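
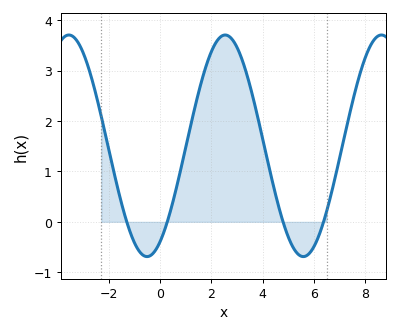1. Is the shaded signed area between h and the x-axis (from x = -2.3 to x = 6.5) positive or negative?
positive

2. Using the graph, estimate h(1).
1.48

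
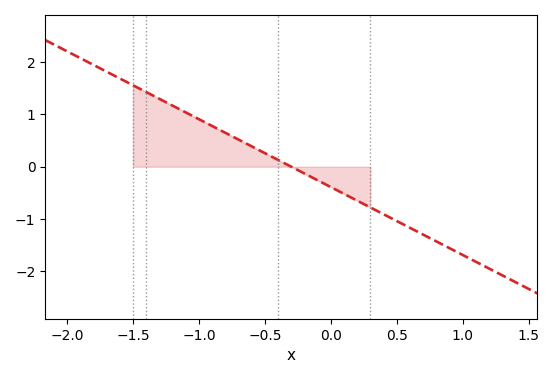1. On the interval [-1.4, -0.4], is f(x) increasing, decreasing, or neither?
decreasing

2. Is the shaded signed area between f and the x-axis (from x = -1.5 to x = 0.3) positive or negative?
positive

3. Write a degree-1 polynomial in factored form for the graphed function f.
y = -1.3(x + 0.3)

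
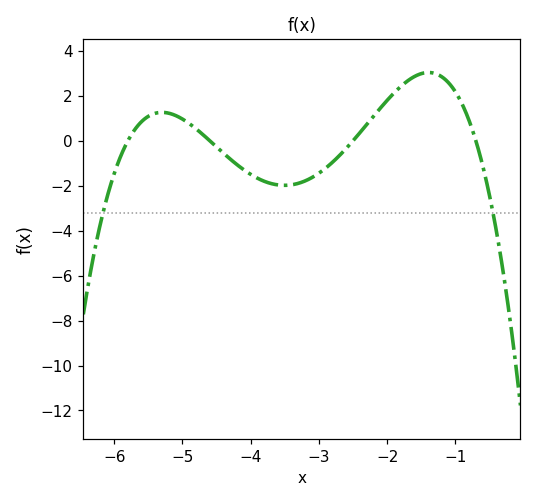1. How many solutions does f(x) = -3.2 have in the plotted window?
2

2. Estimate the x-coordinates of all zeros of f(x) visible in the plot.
-5.8, -4.6, -2.5, -0.7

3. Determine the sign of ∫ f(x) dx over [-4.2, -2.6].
negative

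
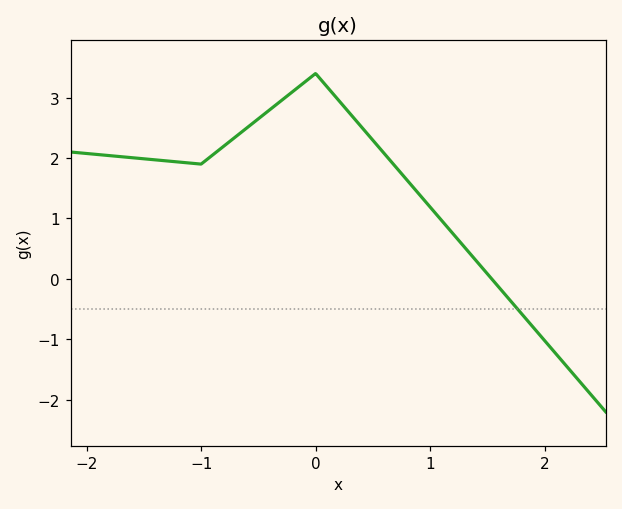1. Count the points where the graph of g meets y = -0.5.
1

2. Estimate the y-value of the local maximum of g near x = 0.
3.4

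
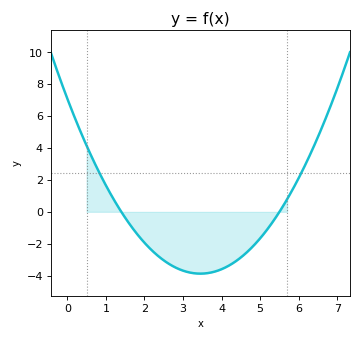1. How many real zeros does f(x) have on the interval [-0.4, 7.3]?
2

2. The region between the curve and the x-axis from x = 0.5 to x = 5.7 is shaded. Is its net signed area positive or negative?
negative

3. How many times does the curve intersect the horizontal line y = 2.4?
2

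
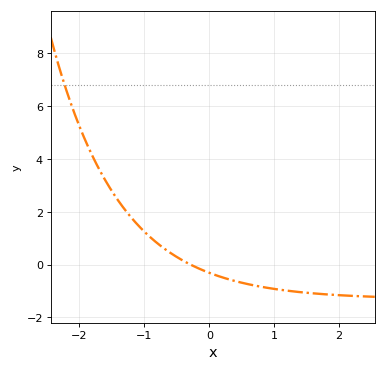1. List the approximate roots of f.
-0.3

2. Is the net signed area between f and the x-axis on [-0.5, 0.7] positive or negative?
negative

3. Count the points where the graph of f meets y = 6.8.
1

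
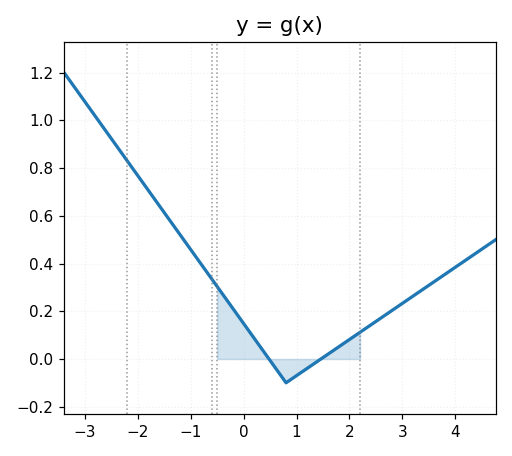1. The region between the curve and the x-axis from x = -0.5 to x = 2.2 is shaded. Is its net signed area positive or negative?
positive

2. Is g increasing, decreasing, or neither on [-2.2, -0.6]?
decreasing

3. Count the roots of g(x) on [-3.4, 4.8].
2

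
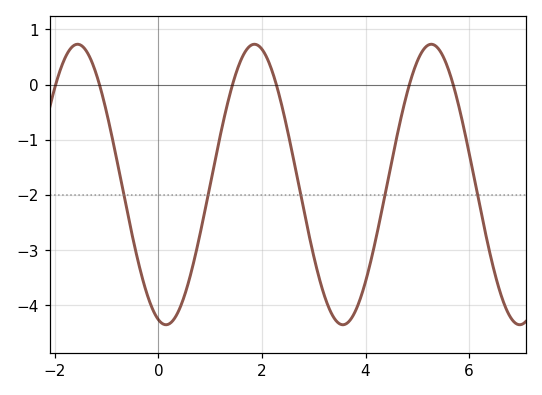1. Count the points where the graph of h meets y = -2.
5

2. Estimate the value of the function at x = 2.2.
0.234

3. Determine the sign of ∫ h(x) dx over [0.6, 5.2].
negative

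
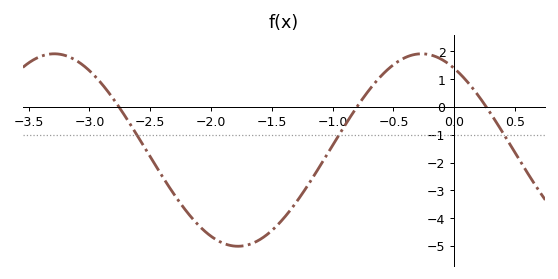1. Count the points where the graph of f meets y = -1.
3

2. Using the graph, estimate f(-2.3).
-3.17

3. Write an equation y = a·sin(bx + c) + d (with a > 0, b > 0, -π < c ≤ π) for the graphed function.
y = 3.46sin(2.08x + 2.13) - 1.55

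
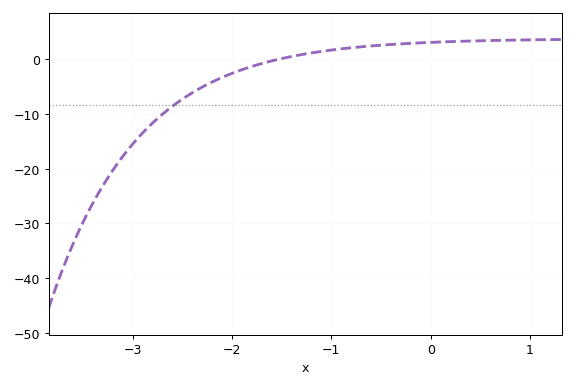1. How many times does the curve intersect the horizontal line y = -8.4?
1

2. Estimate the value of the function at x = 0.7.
3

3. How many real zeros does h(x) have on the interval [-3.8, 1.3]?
1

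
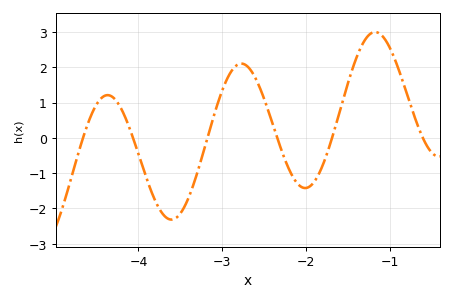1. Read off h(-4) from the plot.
-0.5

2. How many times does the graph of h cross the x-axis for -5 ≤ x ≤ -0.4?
6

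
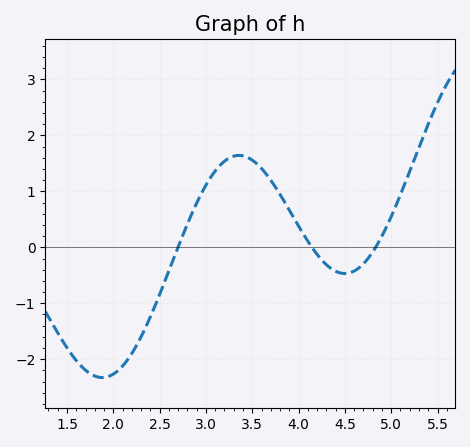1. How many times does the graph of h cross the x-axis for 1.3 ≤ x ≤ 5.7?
3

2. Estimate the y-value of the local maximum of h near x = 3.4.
1.64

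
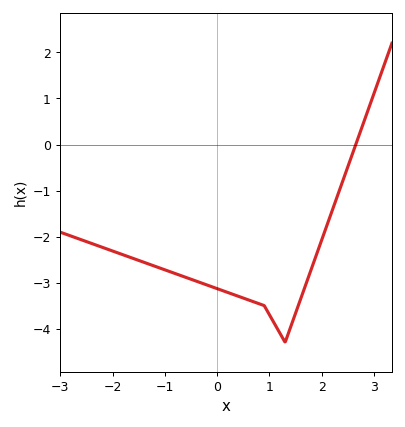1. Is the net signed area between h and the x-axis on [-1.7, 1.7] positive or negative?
negative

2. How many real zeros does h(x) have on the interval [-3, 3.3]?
1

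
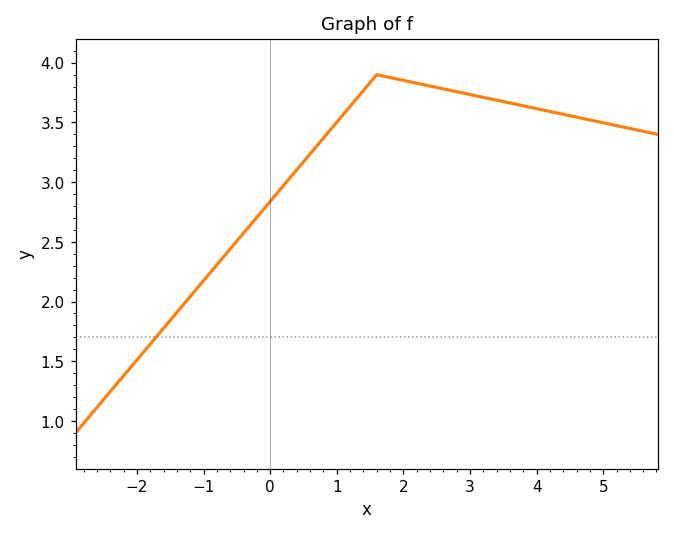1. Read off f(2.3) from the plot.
3.82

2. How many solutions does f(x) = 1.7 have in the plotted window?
1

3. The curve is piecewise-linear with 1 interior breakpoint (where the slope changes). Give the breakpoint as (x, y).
(1.6, 3.9)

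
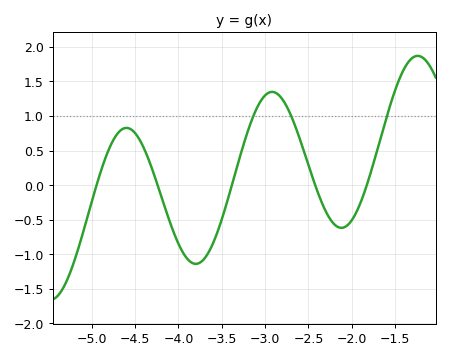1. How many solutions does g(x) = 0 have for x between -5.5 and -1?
5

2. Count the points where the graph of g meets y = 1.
3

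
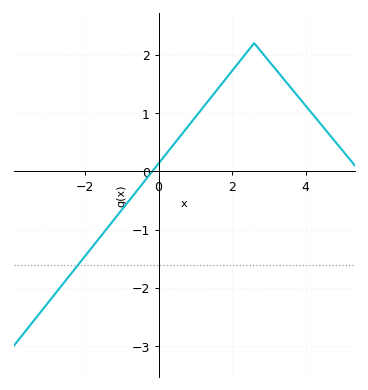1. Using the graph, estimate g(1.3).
1.2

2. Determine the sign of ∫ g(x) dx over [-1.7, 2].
positive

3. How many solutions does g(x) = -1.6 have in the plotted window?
1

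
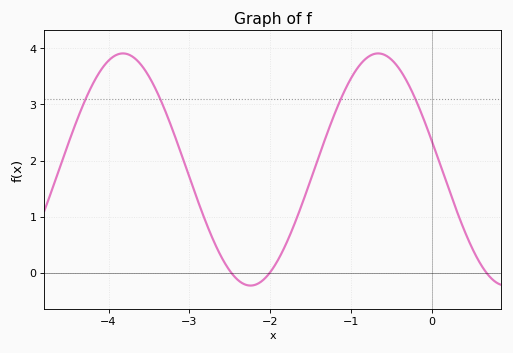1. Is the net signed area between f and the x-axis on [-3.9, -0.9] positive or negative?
positive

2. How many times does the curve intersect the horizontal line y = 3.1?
4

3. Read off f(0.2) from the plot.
1.5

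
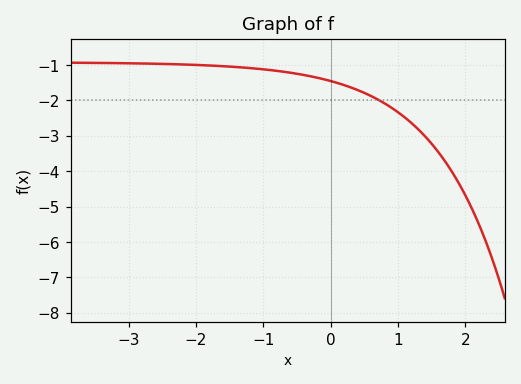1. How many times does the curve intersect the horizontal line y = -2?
1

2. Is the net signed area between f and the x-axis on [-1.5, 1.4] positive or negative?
negative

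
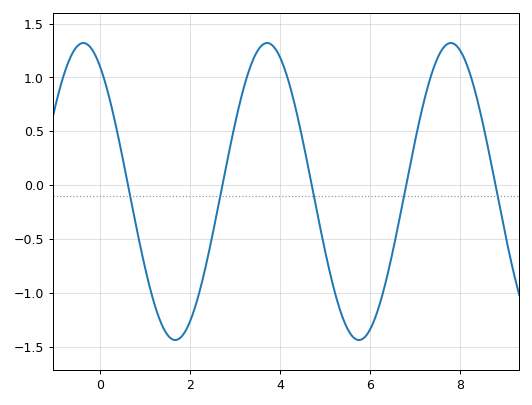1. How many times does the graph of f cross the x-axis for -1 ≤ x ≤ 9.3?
5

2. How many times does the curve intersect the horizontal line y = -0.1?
5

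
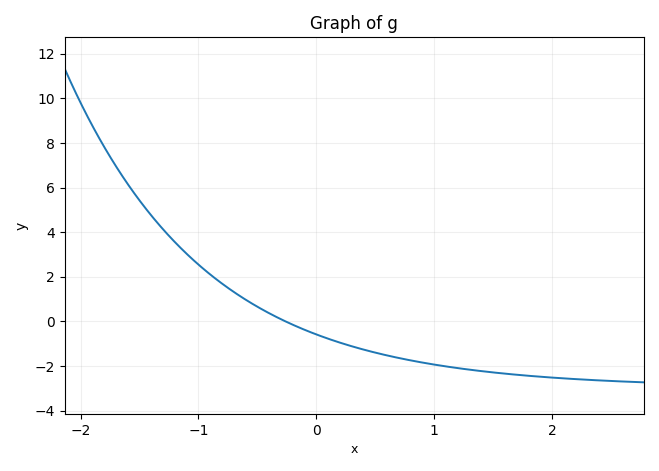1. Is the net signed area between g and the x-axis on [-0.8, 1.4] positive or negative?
negative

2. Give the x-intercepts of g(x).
-0.26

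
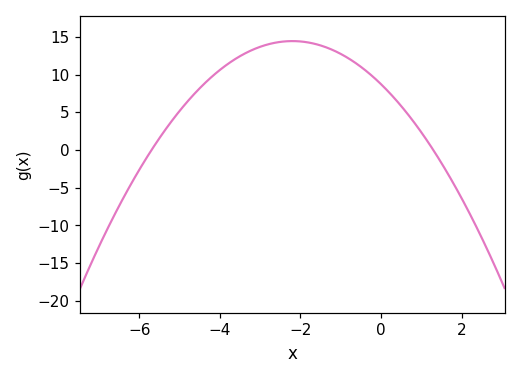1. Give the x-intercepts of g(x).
-5.6, 1.4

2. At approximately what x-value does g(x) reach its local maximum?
-2.2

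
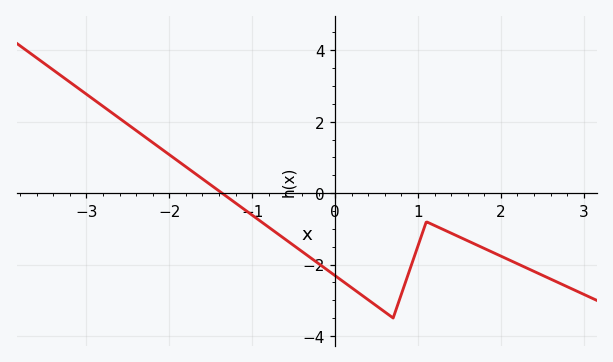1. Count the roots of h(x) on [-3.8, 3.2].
1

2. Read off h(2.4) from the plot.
-2.2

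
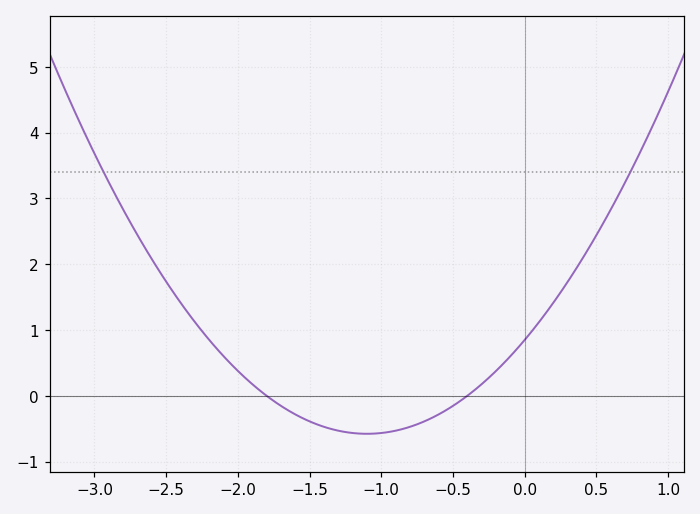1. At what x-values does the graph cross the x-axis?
-1.8, -0.4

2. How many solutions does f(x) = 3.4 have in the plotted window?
2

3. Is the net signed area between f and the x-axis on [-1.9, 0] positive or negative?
negative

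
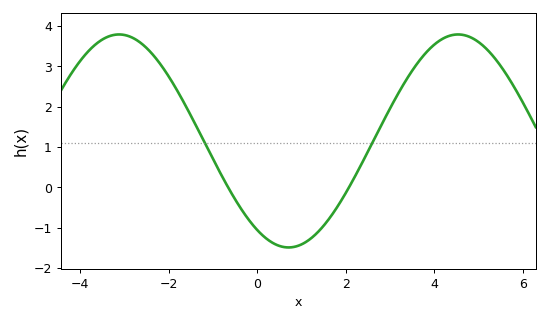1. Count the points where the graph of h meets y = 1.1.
2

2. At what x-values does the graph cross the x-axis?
-0.6, 2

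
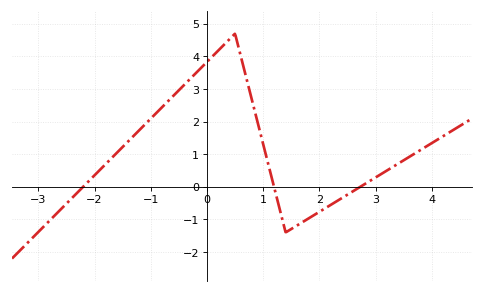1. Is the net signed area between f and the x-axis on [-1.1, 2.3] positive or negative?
positive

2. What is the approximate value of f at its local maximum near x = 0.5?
4.7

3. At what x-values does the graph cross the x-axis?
-2.2, 1.19, 2.73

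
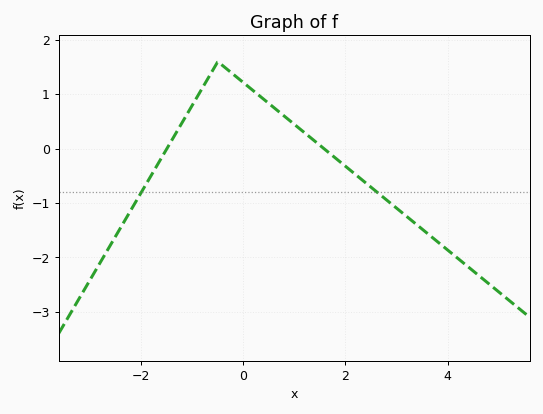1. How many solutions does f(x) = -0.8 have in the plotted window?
2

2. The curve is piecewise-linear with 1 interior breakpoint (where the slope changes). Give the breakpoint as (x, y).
(-0.5, 1.6)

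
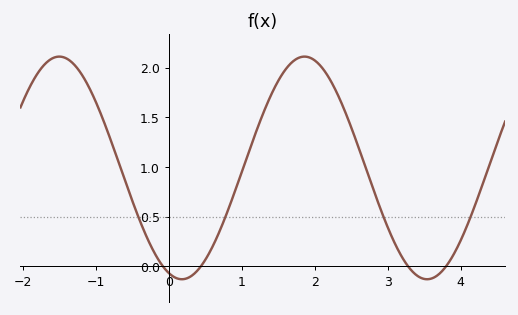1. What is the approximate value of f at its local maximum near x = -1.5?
2.11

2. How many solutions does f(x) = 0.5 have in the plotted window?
4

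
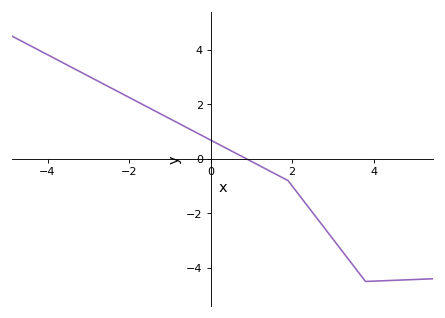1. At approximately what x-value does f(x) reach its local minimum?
3.8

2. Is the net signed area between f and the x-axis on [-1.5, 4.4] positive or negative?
negative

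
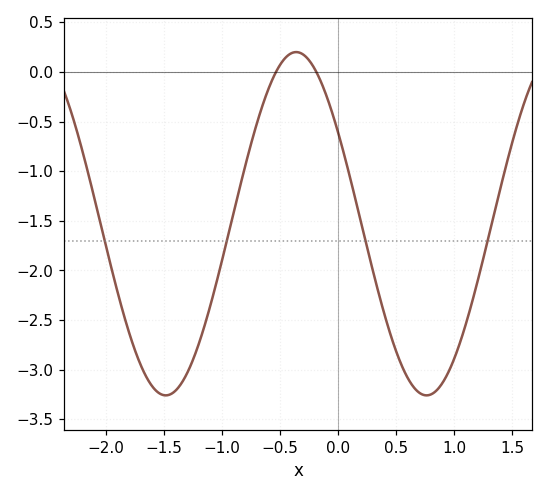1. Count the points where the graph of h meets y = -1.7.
4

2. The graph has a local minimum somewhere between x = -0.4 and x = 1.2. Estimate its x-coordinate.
0.761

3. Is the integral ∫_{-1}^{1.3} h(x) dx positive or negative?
negative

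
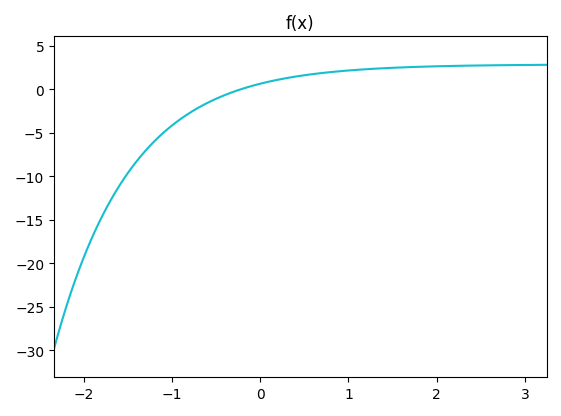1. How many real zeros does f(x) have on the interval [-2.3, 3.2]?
1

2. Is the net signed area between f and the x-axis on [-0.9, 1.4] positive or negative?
positive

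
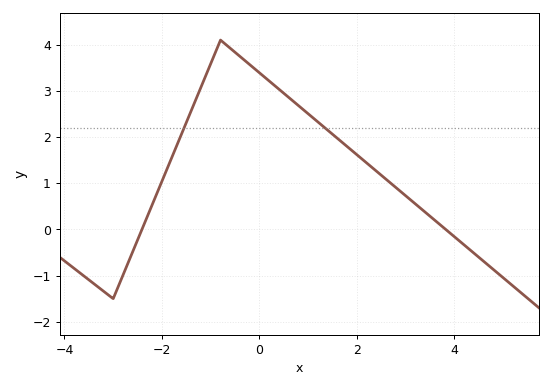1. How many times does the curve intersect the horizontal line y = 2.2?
2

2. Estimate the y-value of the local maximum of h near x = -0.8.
4.1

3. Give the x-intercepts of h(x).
-2.41, 3.82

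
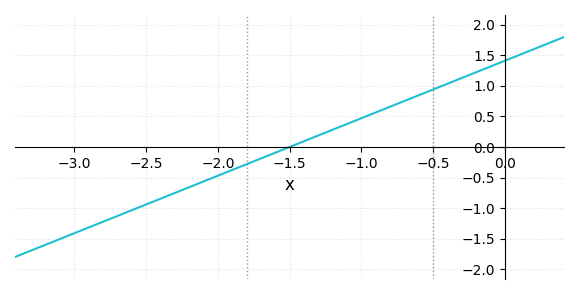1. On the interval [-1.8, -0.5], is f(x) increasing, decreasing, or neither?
increasing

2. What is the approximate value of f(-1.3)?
0.2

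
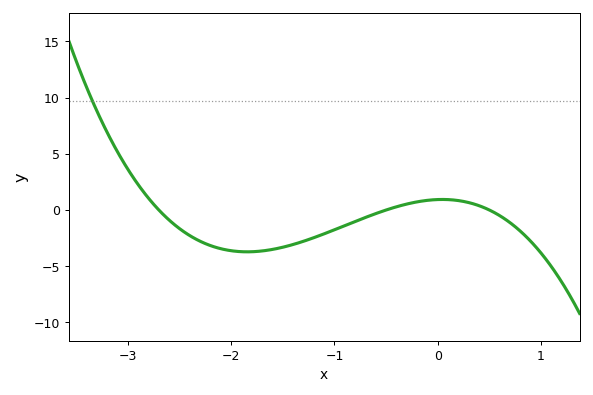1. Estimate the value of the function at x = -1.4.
-3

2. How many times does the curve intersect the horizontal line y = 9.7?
1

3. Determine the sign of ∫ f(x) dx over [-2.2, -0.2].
negative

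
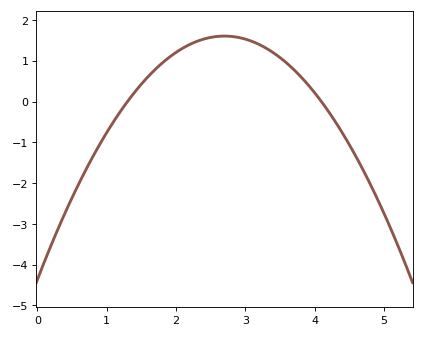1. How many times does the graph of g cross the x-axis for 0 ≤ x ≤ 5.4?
2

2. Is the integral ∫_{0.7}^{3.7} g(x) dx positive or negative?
positive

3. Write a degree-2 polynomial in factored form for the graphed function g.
y = -0.82(x - 1.3)(x - 4.1)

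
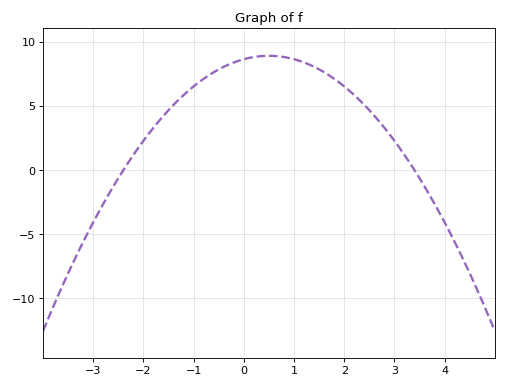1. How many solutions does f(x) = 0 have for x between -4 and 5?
2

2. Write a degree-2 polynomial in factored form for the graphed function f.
y = -1.06(x + 2.4)(x - 3.4)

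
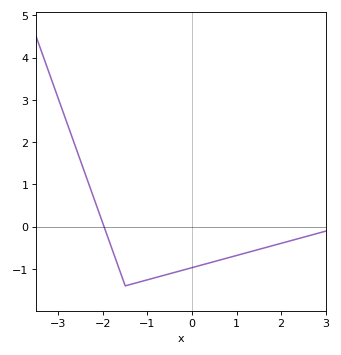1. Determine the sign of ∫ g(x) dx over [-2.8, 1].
negative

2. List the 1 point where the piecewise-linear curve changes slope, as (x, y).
(-1.5, -1.4)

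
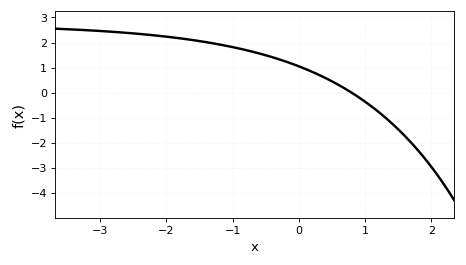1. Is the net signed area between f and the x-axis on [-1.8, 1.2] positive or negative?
positive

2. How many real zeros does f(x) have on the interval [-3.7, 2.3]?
1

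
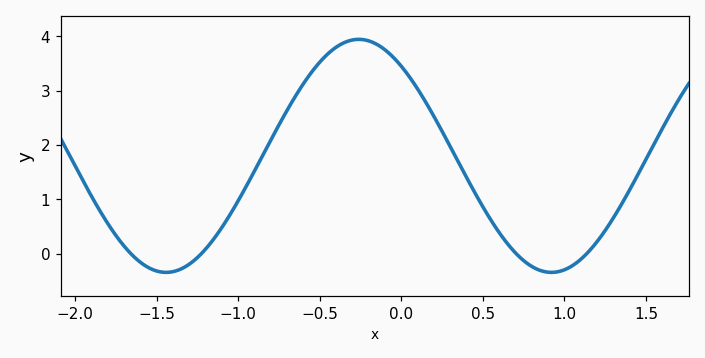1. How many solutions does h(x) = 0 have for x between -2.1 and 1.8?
4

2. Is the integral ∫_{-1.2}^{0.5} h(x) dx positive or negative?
positive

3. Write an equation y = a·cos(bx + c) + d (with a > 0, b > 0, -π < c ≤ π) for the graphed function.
y = 2.14cos(2.66x + 0.692) + 1.8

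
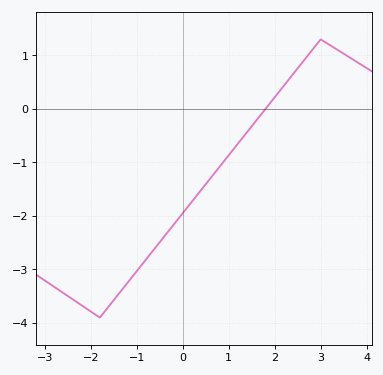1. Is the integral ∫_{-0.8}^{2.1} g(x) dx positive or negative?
negative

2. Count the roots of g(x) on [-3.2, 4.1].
1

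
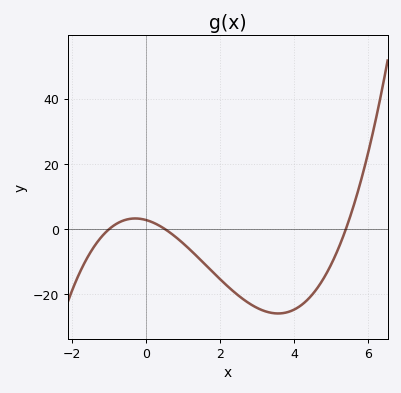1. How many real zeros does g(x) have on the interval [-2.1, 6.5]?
3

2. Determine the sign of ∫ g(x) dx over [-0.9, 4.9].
negative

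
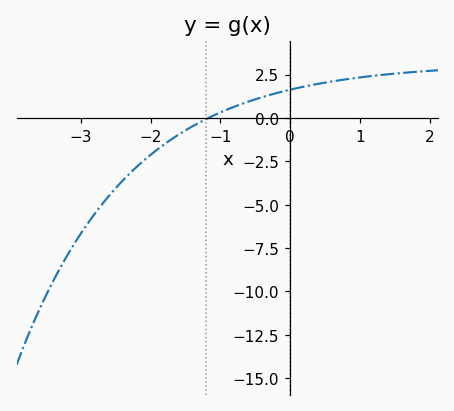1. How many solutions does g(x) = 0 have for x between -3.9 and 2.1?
1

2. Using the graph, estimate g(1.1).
2.4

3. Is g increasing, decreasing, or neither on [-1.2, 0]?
increasing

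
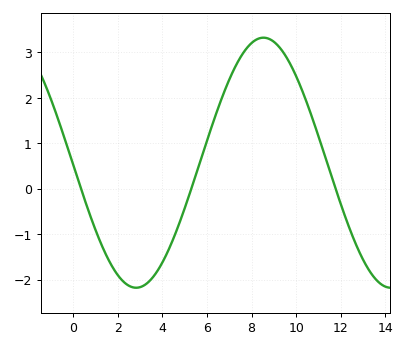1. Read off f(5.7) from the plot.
0.6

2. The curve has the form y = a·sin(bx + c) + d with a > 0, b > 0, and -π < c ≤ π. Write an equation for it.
y = 2.75sin(0.55x - 3.1) + 0.57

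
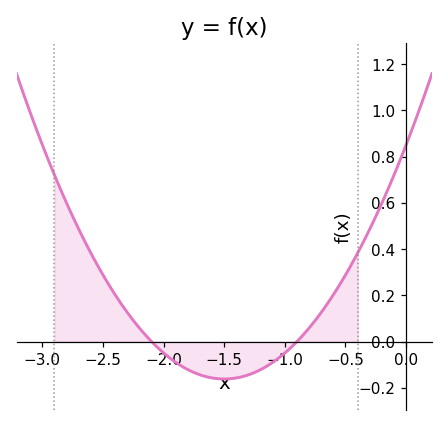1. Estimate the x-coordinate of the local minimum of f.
-1.5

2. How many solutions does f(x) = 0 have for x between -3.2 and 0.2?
2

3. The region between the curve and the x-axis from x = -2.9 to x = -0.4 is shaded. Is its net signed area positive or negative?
positive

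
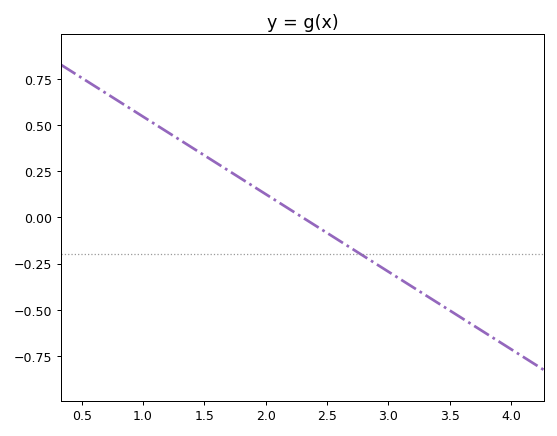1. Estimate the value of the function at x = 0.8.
0.62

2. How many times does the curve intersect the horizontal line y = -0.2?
1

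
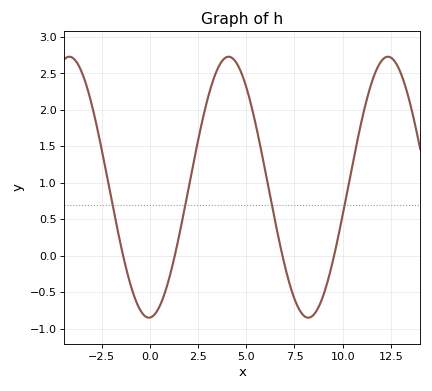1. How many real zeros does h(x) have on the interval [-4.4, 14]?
4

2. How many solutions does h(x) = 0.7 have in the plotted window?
4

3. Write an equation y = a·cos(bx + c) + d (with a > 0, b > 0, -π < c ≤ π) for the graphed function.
y = 1.79cos(0.76x - 3.1) + 0.94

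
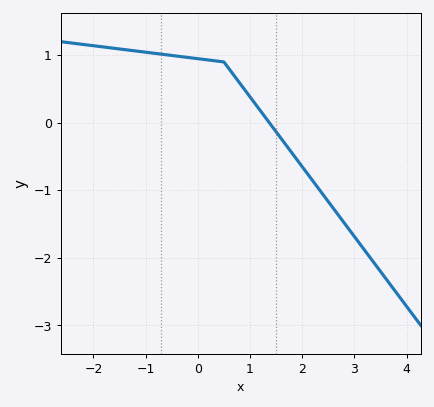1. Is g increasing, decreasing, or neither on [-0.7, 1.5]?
decreasing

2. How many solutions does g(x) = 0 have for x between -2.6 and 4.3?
1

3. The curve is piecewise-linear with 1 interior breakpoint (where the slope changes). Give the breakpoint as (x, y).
(0.5, 0.9)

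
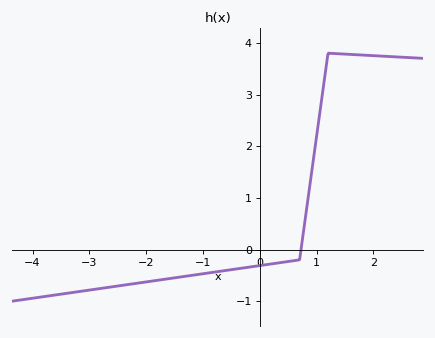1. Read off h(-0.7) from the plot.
-0.4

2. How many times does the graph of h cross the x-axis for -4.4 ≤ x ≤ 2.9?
1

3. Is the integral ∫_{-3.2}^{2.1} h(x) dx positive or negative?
positive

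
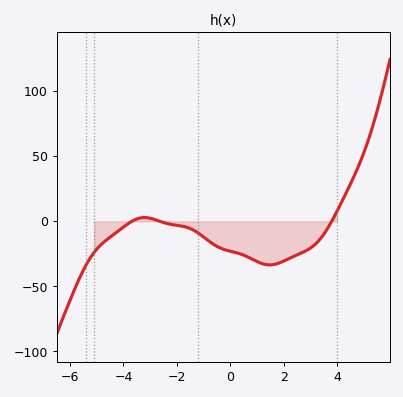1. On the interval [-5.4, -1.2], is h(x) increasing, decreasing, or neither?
neither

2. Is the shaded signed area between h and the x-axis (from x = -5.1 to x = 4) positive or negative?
negative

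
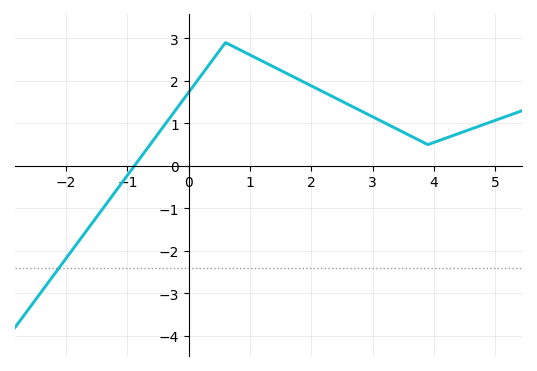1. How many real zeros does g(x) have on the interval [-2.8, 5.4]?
1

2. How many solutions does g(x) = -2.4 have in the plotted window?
1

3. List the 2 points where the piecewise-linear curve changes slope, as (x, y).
(0.6, 2.9); (3.9, 0.5)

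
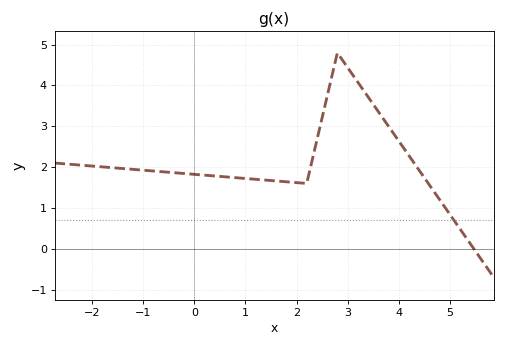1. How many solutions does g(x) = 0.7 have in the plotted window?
1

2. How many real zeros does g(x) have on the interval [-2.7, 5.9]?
1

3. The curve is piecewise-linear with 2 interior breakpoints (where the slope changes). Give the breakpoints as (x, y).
(2.2, 1.6); (2.8, 4.8)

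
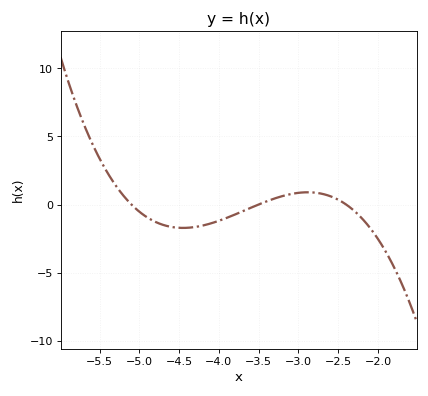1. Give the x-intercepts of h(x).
-5.1, -3.5, -2.4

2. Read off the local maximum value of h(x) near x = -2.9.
1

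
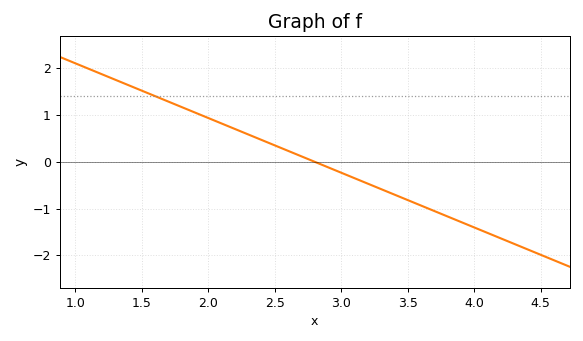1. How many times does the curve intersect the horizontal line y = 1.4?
1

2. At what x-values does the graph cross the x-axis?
2.8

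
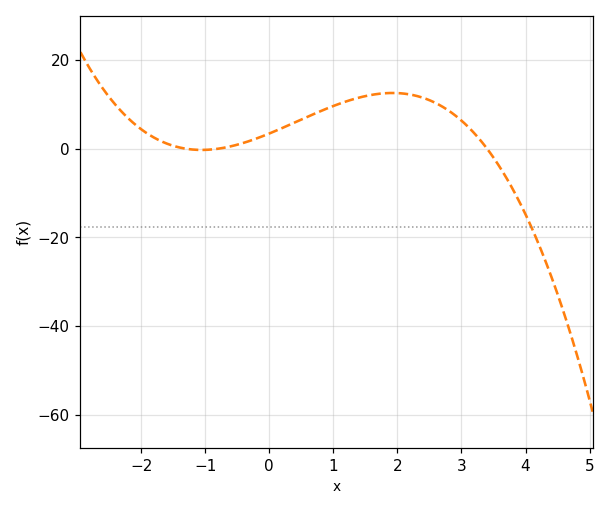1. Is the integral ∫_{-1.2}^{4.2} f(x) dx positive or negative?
positive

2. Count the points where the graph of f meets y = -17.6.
1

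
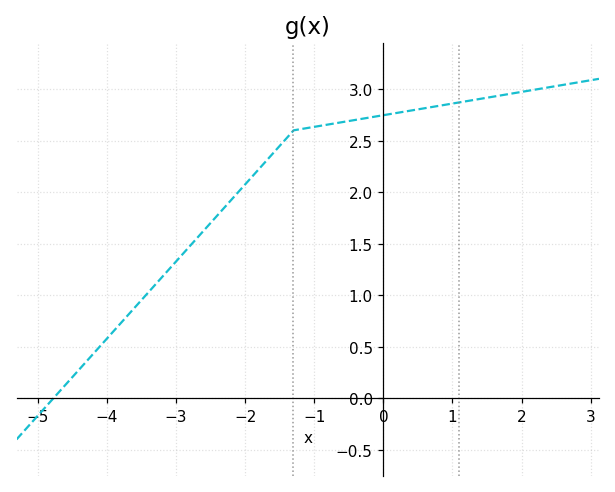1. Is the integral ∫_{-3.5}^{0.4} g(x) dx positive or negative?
positive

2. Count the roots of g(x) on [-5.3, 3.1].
1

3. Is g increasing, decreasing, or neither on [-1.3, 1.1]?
increasing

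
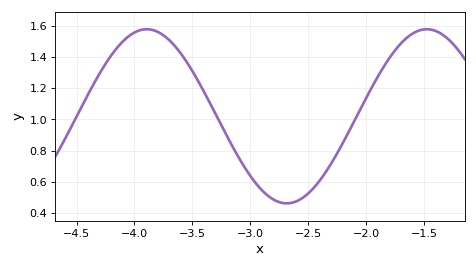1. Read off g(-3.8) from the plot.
1.56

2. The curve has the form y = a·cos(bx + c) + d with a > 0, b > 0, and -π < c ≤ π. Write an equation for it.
y = 0.56cos(2.6x - 2.44) + 1.02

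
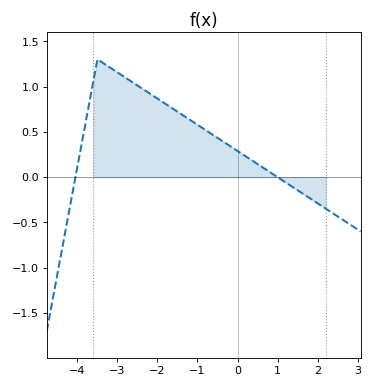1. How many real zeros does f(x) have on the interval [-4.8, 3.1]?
2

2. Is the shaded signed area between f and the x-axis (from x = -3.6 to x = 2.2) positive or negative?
positive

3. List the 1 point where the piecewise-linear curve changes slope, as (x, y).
(-3.5, 1.3)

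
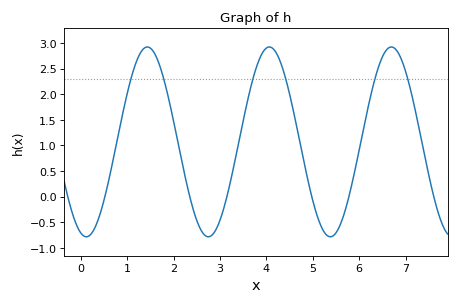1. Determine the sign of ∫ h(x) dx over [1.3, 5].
positive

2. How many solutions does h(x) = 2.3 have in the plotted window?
6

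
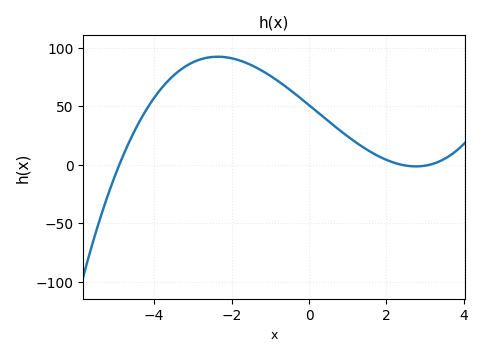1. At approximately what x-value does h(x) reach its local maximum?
-2.4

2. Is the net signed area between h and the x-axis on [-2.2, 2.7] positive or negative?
positive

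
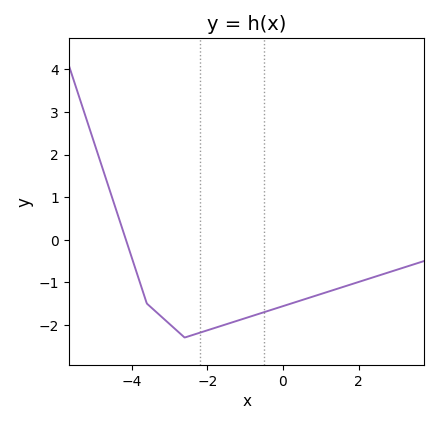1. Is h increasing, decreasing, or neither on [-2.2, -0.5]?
increasing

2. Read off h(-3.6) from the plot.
-1.5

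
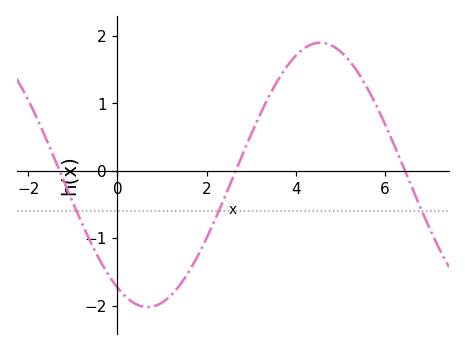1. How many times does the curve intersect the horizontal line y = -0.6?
3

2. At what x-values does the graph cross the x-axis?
-1.3, 2.66, 6.46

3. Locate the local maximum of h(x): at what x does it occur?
4.56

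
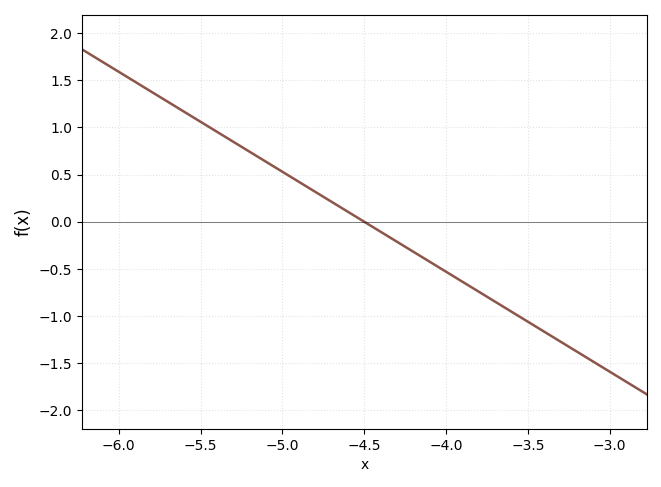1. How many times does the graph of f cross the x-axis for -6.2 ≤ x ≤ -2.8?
1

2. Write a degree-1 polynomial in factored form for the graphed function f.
y = -1.06(x + 4.5)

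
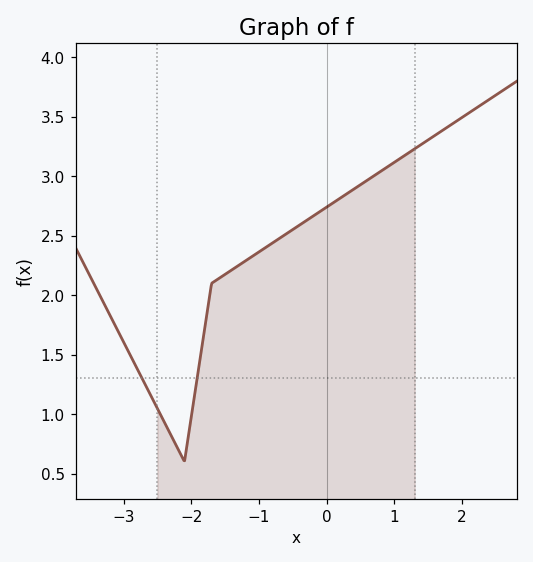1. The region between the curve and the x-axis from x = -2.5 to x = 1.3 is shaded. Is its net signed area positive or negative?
positive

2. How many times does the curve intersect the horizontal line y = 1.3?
2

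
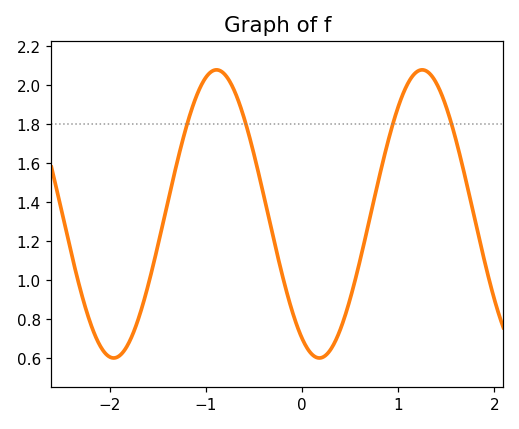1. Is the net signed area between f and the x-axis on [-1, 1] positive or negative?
positive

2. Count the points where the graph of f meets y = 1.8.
4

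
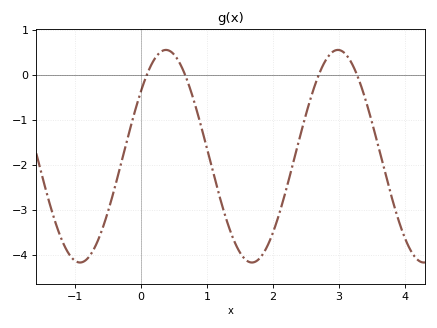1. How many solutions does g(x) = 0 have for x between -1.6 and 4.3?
4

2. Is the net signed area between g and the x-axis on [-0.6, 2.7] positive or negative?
negative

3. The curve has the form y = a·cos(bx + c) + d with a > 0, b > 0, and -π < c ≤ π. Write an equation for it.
y = 2.36cos(2.4x - 0.91) - 1.81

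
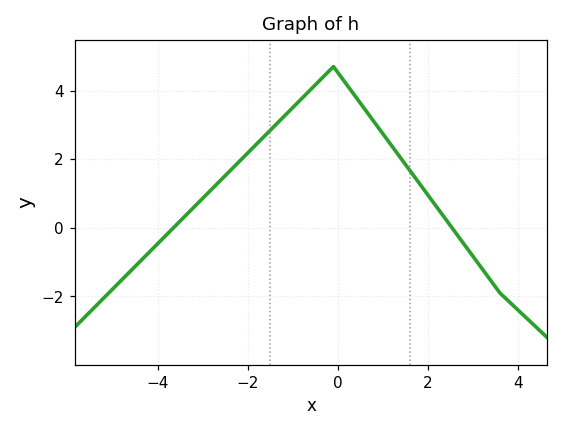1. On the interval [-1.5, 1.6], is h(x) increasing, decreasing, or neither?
neither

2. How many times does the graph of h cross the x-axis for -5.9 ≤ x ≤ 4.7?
2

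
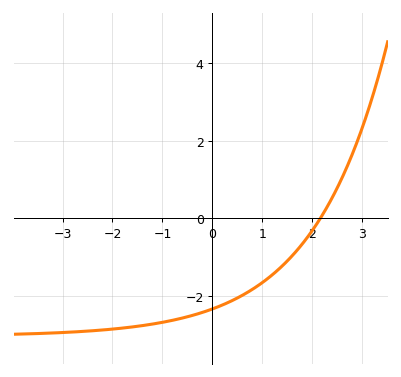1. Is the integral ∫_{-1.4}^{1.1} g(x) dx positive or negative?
negative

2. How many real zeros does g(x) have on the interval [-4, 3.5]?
1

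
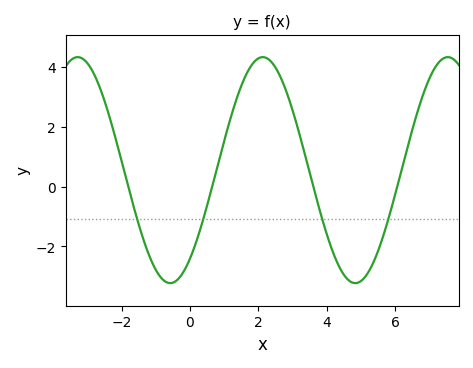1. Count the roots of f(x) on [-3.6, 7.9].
4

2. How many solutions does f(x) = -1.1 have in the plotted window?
4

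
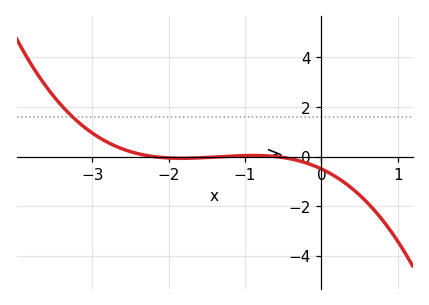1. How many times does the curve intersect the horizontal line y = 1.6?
1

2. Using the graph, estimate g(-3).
0.947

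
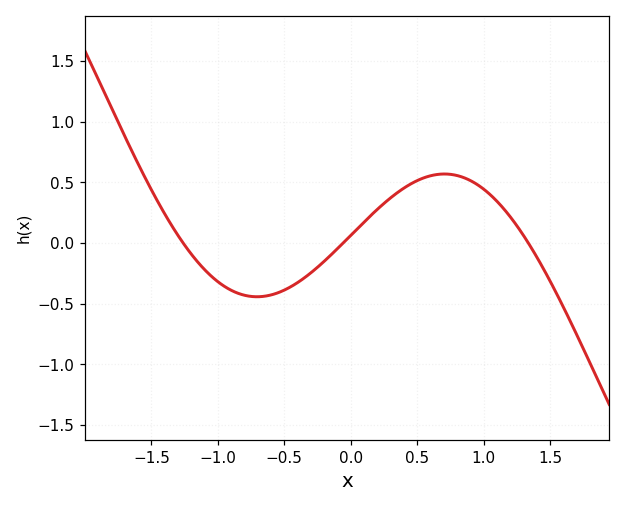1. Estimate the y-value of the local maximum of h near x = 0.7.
0.569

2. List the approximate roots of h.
-1.26, -0.057, 1.34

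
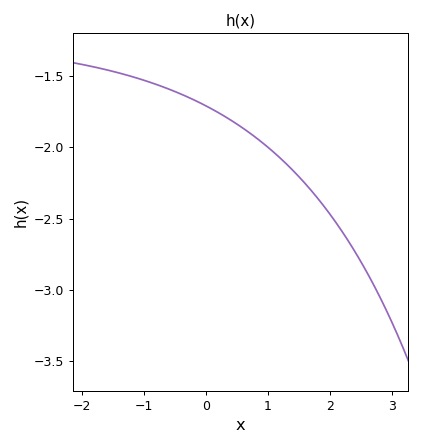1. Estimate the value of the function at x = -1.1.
-1.5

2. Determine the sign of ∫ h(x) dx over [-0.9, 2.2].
negative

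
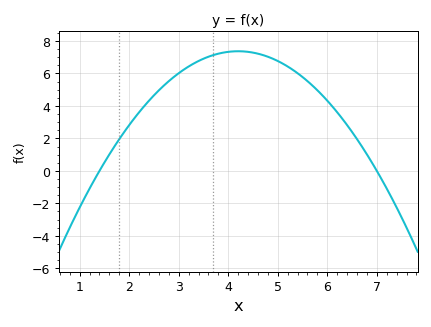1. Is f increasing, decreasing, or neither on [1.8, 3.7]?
increasing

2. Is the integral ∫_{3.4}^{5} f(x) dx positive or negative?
positive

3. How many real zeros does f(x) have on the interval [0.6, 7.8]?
2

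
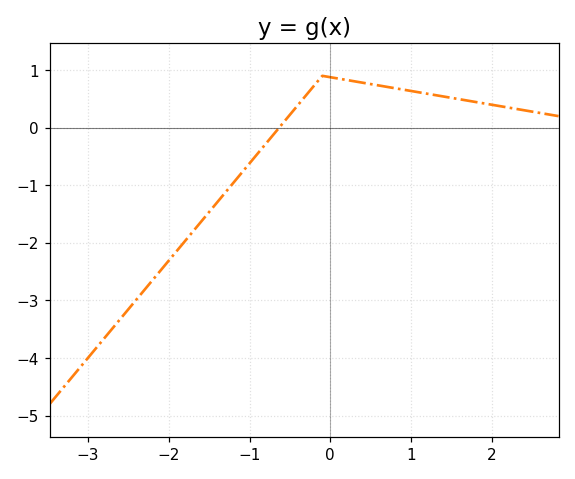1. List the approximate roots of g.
-0.633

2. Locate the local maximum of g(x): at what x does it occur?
-0.098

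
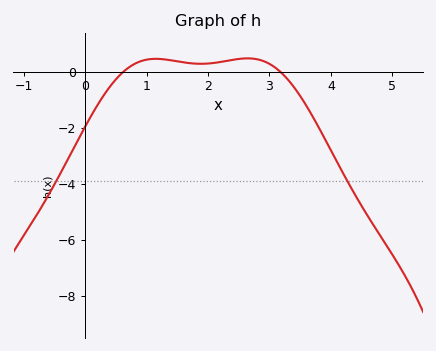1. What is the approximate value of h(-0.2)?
-2.78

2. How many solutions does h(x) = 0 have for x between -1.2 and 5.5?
2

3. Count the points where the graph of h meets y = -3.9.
2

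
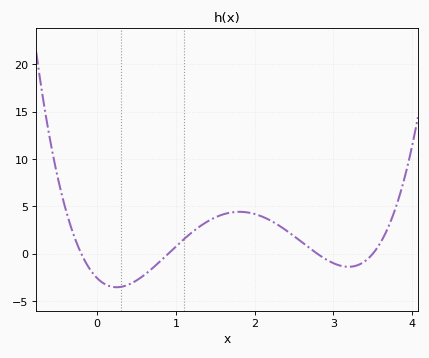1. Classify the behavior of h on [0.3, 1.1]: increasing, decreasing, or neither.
increasing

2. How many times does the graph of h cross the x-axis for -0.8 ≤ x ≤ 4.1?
4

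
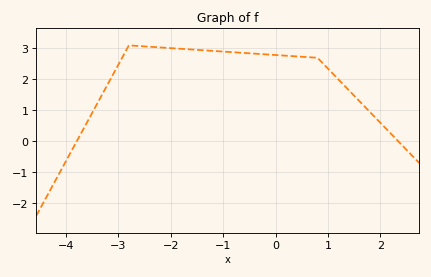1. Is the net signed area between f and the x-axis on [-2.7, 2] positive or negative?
positive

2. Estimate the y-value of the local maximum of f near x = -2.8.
3.1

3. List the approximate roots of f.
-3.8, 2.34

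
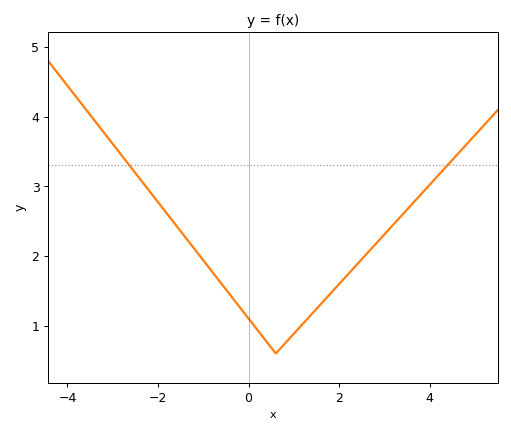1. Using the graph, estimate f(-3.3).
3.9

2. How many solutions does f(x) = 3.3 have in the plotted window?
2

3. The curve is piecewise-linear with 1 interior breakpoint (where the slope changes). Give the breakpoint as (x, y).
(0.6, 0.6)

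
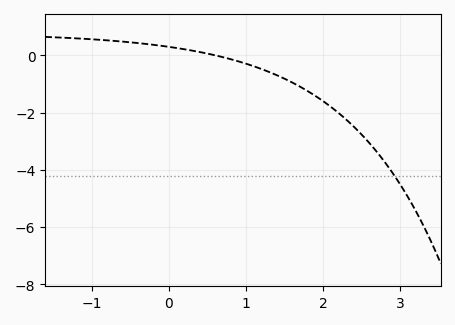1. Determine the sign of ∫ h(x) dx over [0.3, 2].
negative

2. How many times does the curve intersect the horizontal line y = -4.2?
1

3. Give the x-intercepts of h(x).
0.6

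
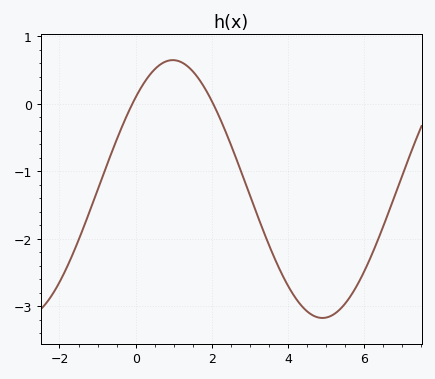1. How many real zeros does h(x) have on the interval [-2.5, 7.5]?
2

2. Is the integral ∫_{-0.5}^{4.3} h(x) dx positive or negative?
negative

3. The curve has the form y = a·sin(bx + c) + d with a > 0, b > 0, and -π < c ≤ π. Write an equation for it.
y = 1.91sin(0.8x + 0.792) - 1.26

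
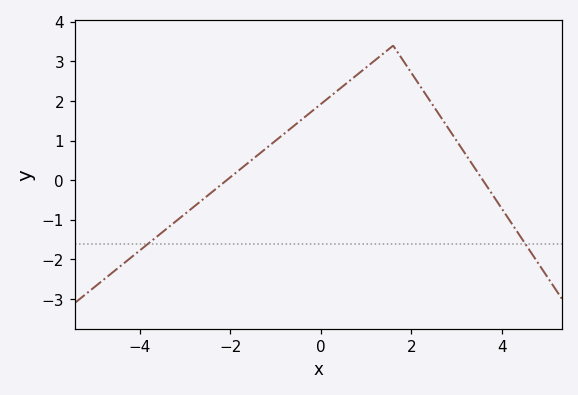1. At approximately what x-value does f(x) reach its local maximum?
1.6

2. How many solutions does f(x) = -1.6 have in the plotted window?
2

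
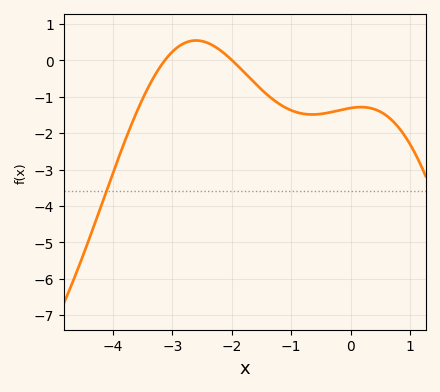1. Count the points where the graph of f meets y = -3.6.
1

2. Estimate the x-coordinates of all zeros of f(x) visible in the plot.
-3.13, -1.99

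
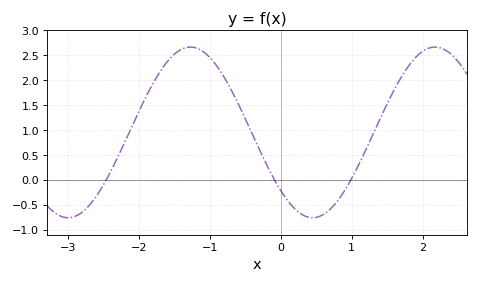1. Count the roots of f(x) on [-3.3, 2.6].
3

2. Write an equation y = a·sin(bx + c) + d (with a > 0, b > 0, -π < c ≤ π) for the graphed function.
y = 1.71sin(1.82x - 2.39) + 0.95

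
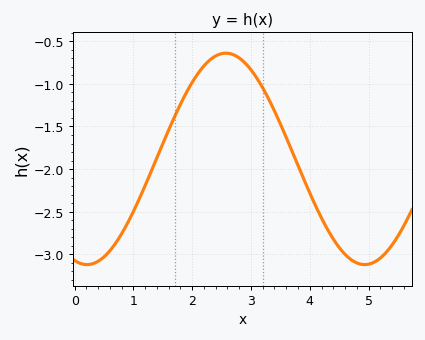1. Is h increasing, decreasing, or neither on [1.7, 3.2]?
neither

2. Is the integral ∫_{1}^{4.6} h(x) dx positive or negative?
negative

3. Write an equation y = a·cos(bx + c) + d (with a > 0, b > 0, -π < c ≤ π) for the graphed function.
y = 1.24cos(1.33x + 2.86) - 1.88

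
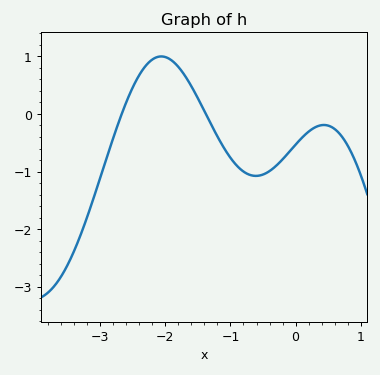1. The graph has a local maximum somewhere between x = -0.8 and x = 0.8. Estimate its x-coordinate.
0.433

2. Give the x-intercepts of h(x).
-2.67, -1.38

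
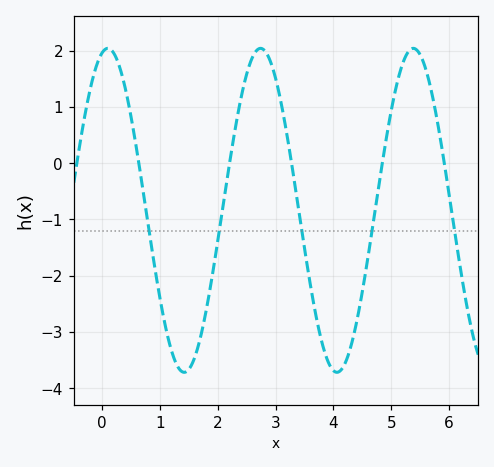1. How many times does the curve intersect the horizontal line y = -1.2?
5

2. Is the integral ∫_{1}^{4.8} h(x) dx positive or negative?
negative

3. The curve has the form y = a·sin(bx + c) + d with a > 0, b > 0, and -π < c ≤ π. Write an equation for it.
y = 2.88sin(2.38x + 1.33) - 0.84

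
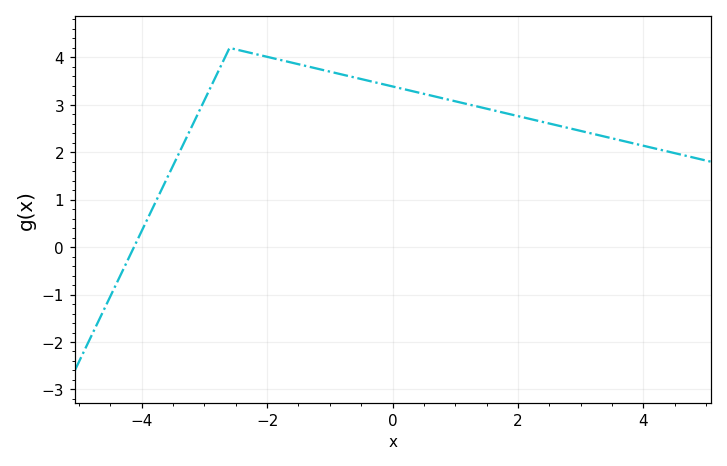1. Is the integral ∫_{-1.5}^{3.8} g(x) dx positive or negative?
positive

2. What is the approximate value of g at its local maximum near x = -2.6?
4.2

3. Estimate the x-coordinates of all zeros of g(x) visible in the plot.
-4.2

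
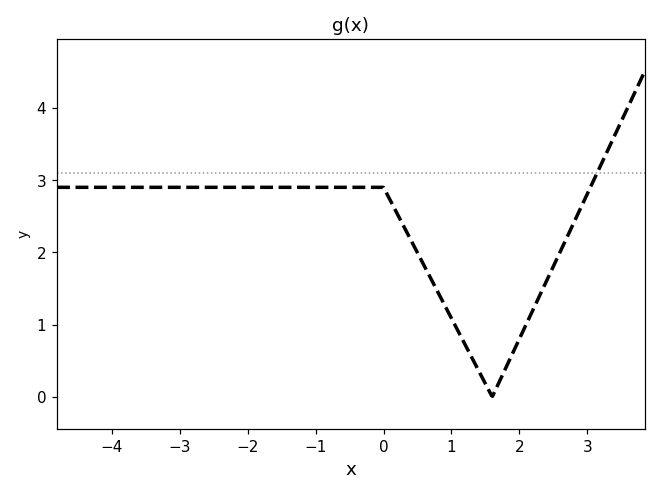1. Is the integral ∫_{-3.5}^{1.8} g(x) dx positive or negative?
positive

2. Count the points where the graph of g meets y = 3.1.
1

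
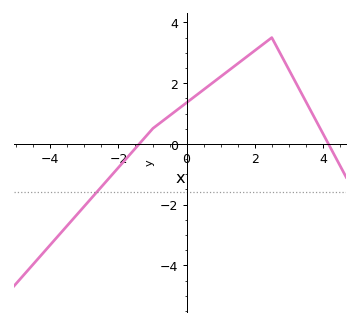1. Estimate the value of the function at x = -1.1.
0.373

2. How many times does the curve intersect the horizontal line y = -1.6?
1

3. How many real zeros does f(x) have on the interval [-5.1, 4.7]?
2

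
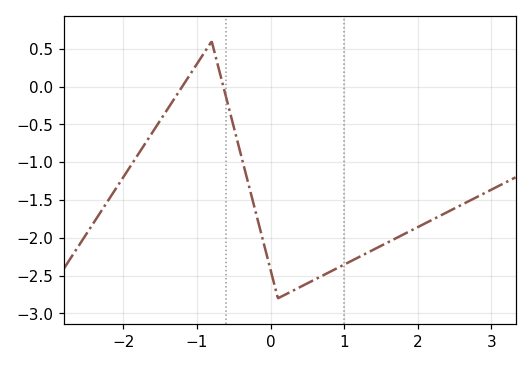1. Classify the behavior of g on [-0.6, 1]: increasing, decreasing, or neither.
neither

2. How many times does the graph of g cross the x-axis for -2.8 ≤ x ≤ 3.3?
2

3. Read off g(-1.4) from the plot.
-0.3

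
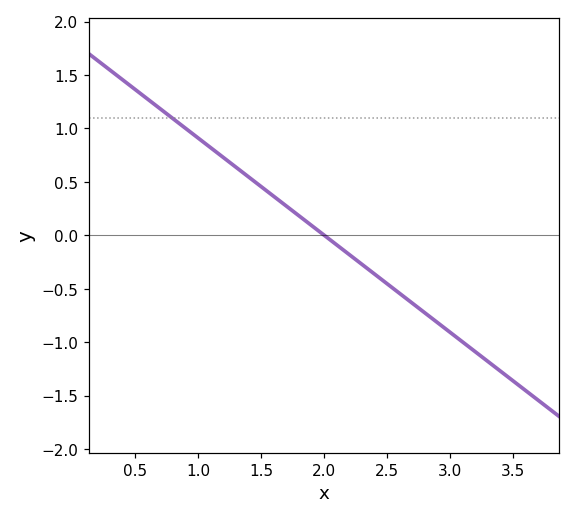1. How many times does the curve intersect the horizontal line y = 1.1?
1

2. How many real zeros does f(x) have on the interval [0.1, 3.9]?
1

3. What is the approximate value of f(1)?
0.91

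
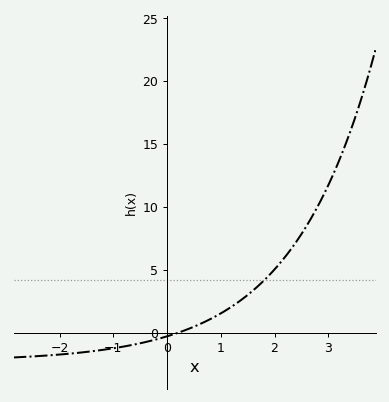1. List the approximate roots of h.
0.2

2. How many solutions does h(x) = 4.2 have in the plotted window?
1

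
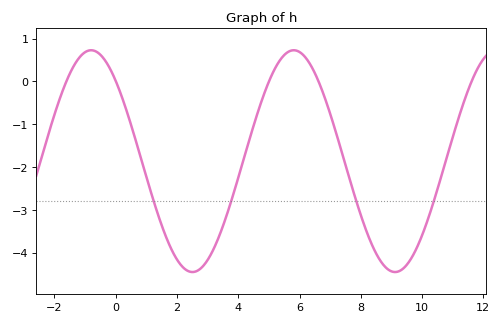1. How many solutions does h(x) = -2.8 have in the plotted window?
4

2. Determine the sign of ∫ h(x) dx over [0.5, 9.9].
negative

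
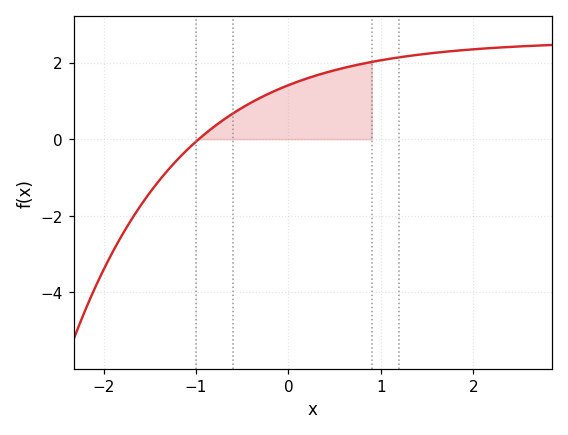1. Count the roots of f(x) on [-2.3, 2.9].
1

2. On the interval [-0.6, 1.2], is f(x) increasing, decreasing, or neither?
increasing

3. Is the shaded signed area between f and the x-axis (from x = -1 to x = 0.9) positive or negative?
positive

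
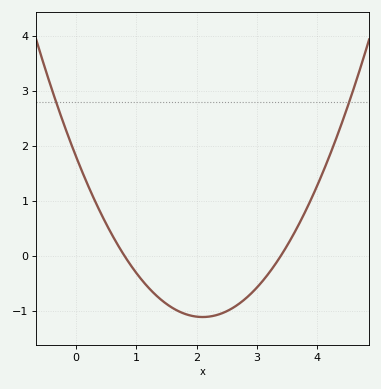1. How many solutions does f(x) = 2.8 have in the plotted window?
2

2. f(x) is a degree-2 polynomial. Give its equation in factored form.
y = 0.66(x - 0.8)(x - 3.4)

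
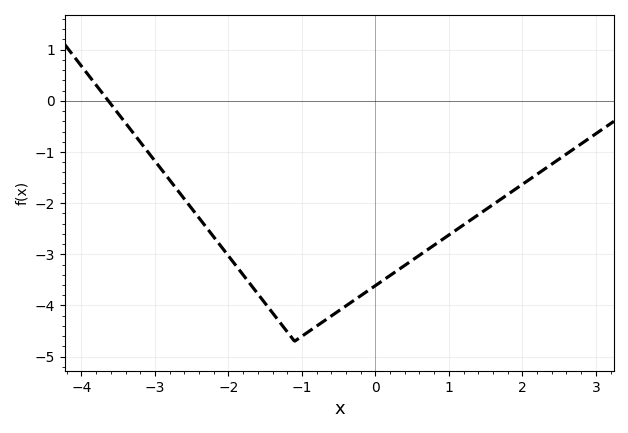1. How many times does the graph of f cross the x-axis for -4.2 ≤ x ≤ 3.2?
1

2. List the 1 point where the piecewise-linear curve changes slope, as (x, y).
(-1.1, -4.7)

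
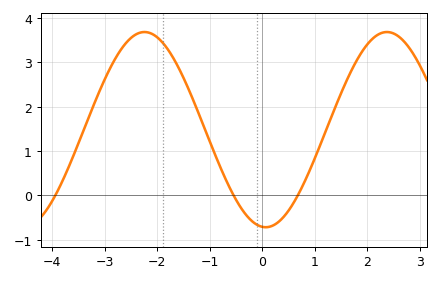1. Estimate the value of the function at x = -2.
3.6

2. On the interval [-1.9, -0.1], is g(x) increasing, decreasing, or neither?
decreasing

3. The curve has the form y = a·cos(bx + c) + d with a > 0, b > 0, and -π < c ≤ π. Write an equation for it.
y = 2.2cos(1.4x + 3.1) + 1.48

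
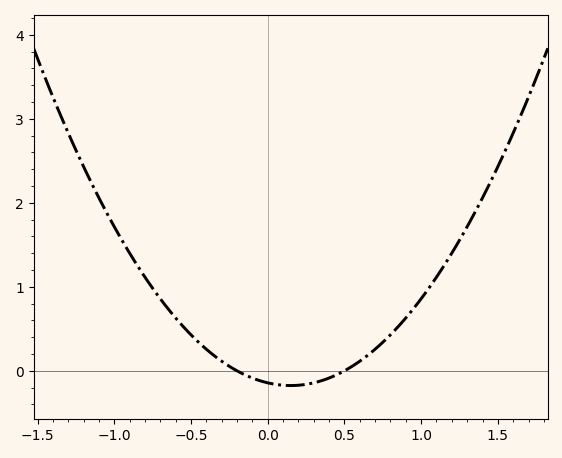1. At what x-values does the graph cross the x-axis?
-0.2, 0.5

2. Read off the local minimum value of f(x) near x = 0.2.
-0.2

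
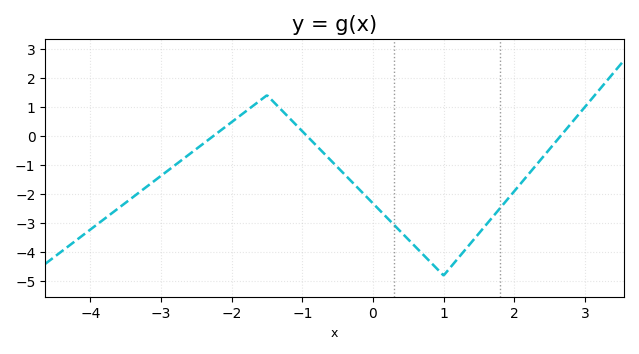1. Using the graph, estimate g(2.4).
-0.744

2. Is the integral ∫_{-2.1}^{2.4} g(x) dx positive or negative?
negative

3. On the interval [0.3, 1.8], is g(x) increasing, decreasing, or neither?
neither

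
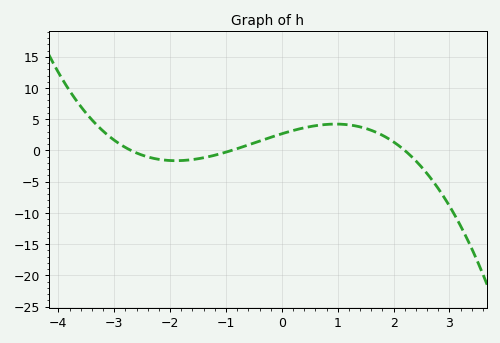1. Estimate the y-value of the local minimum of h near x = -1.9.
-1.5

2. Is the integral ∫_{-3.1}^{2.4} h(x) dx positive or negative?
positive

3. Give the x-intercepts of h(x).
-2.6, -1, 2.2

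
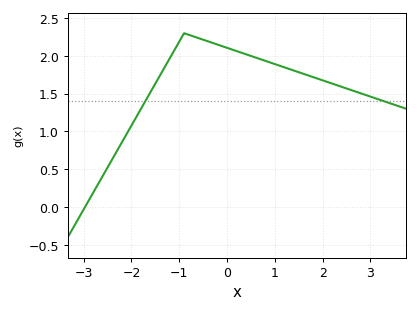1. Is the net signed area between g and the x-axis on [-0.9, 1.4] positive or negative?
positive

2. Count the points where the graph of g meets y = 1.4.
2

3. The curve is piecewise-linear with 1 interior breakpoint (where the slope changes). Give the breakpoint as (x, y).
(-0.9, 2.3)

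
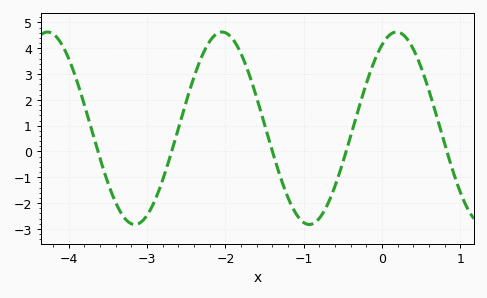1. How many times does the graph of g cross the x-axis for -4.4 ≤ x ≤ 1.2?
5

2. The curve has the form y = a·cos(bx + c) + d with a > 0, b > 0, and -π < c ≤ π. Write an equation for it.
y = 3.73cos(2.8x - 0.52) + 0.9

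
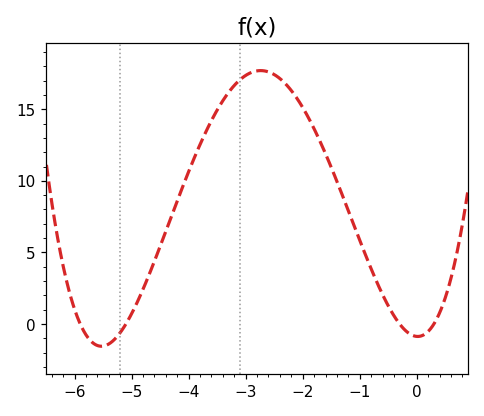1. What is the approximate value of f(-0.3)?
0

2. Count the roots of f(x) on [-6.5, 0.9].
4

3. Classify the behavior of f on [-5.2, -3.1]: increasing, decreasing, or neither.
increasing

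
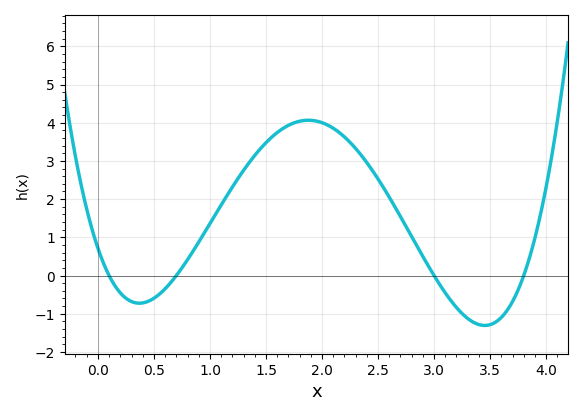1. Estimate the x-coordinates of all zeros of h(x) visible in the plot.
0.1, 0.7, 3, 3.8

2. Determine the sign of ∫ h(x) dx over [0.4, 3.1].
positive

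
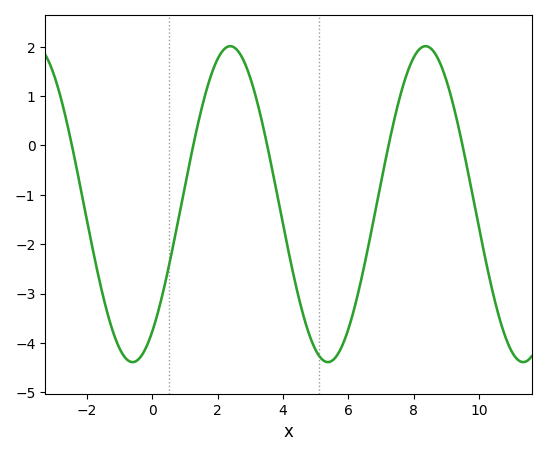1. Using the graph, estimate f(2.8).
1.71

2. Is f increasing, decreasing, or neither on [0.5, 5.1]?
neither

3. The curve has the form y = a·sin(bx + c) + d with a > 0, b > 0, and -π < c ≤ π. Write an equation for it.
y = 3.2sin(1.05x - 0.932) - 1.19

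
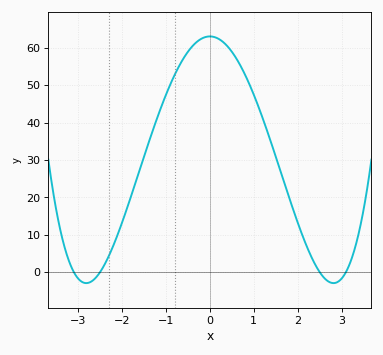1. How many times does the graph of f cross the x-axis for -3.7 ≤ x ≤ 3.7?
4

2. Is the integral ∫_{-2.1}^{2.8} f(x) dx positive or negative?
positive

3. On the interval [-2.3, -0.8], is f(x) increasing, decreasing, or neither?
increasing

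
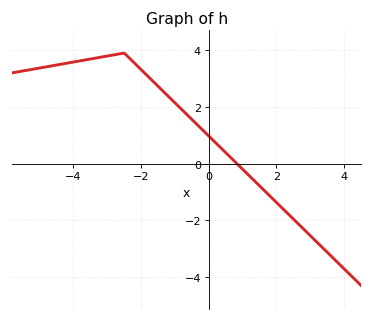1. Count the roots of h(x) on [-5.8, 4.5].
1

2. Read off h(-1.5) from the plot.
2.73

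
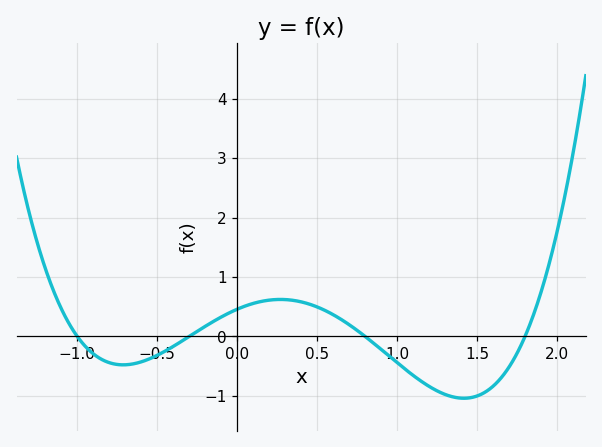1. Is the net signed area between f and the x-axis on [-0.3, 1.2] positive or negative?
positive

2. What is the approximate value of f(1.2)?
-0.8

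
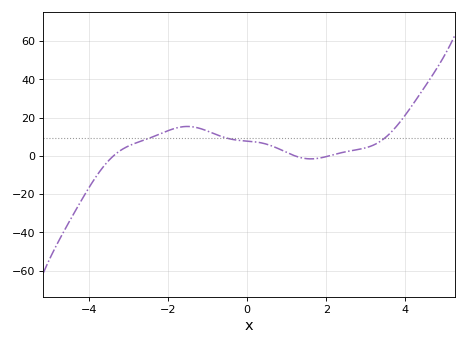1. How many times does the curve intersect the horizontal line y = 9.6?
3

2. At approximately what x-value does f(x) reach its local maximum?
-1.6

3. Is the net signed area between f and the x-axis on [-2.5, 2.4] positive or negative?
positive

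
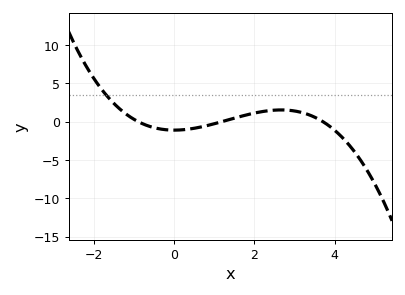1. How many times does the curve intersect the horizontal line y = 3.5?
1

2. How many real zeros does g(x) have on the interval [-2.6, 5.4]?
3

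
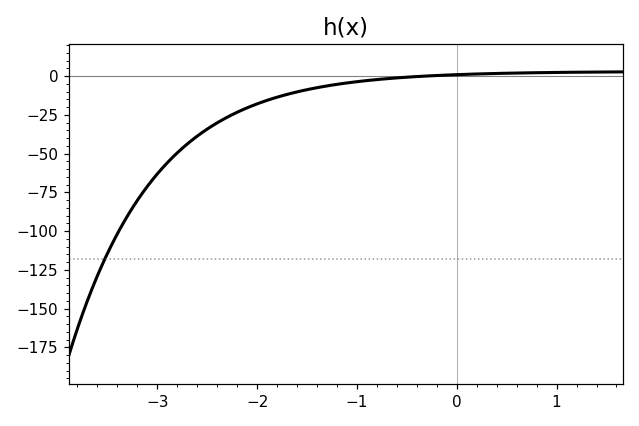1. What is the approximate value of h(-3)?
-65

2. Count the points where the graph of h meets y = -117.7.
1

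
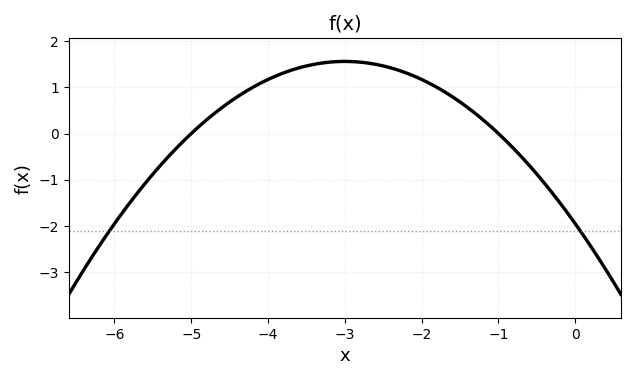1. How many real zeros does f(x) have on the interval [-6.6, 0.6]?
2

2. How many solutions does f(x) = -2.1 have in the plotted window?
2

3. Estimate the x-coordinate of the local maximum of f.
-3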